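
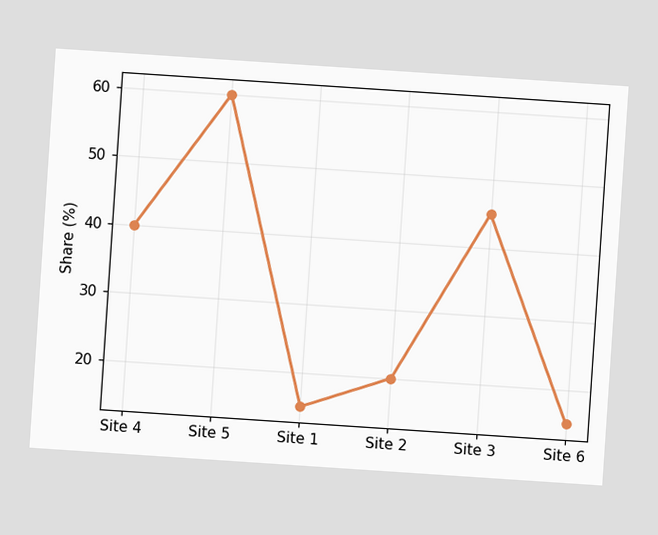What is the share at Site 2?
20%

The chart is tilted about 4° clockwise. At Site 2, the line is at 20%.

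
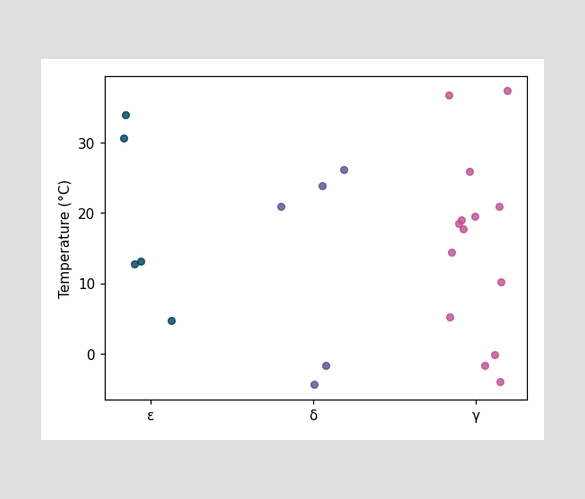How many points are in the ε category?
Counting the markers in the ε column gives 5.

5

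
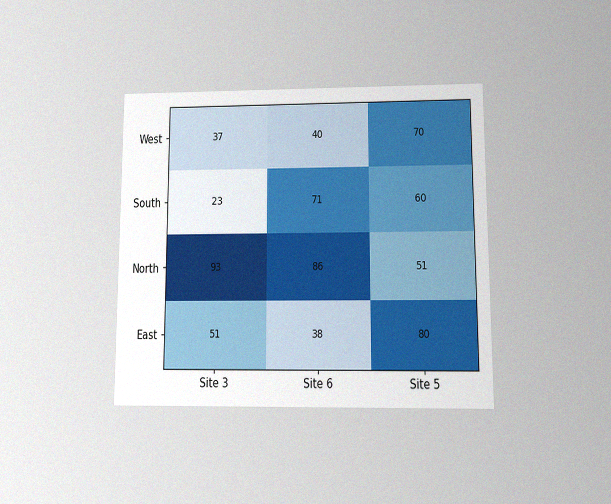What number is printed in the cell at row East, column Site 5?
The chart is viewed at a slight angle, with some photo noise. The (East, Site 5) cell reads 80.

80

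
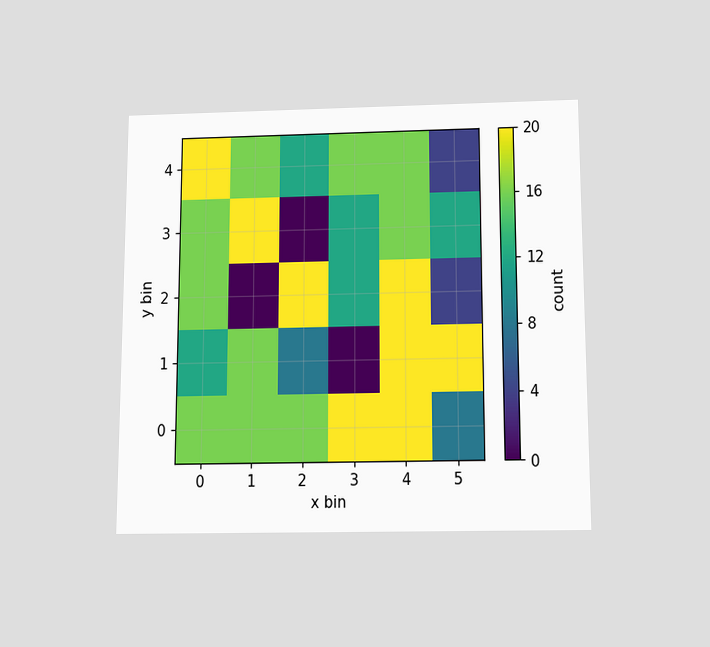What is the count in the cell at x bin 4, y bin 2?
The chart is viewed slightly from below. Matching the cell (4, 2) against the colorbar gives 20.

20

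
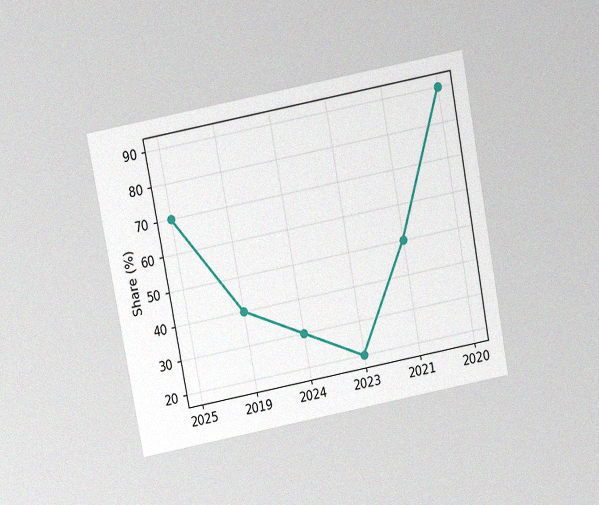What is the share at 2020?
The chart is tilted about 11° counter-clockwise and viewed slightly from above, with some photo noise. At 2020, the line is at 90%.

90%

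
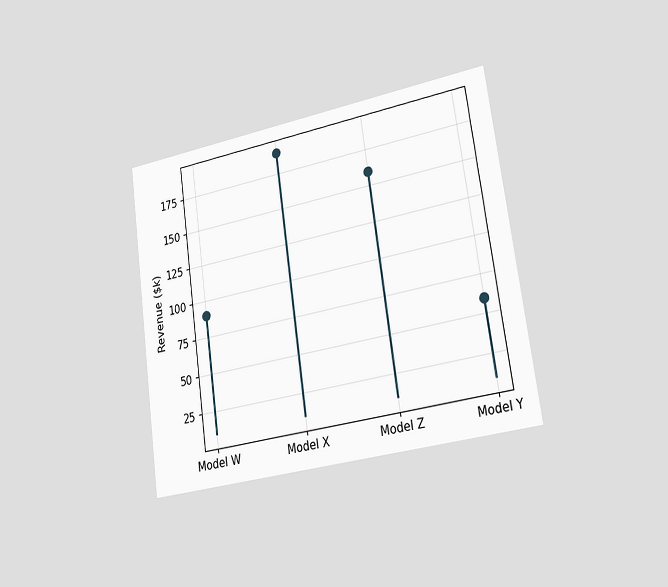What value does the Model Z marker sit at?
$160k

The chart is tilted about 8° counter-clockwise and viewed slightly from the right. The Model Z marker sits at $160k.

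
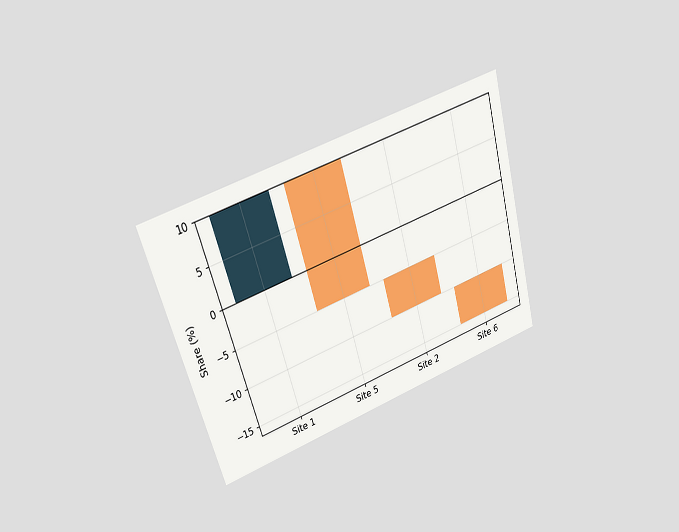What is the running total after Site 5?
The chart is tilted about 17° counter-clockwise and viewed at a slight angle. After Site 5 the running total reaches -5%.

-5%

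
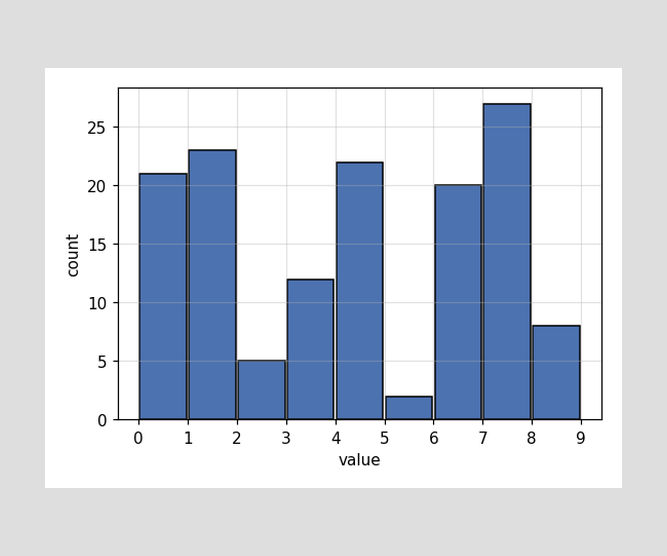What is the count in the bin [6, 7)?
The [6, 7) bin has height 20.

20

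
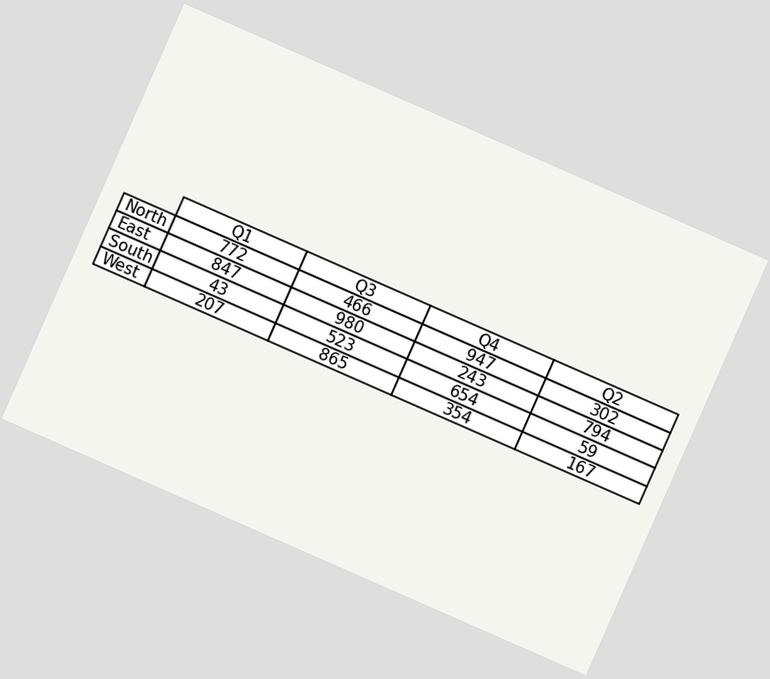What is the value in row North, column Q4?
947

The chart is tilted about 24° clockwise. The (North, Q4) cell reads 947.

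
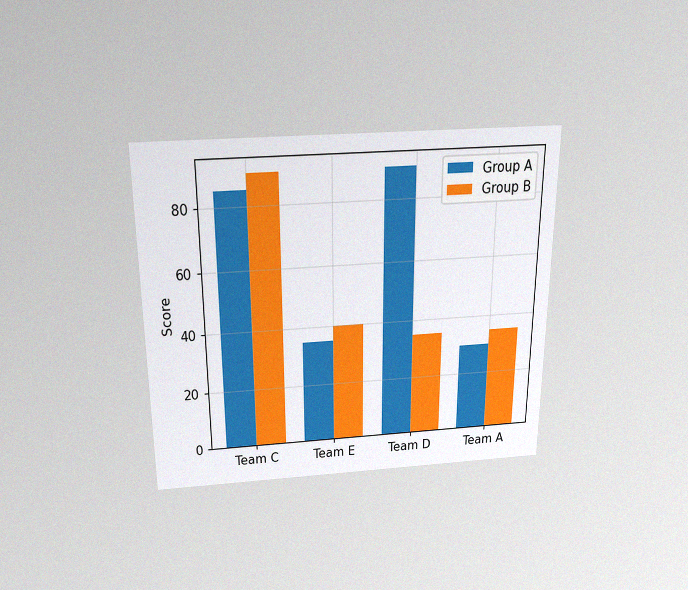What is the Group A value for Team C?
The chart is viewed slightly from above, with some photo noise. The Group A bar at Team C reaches 85 on the y-axis.

85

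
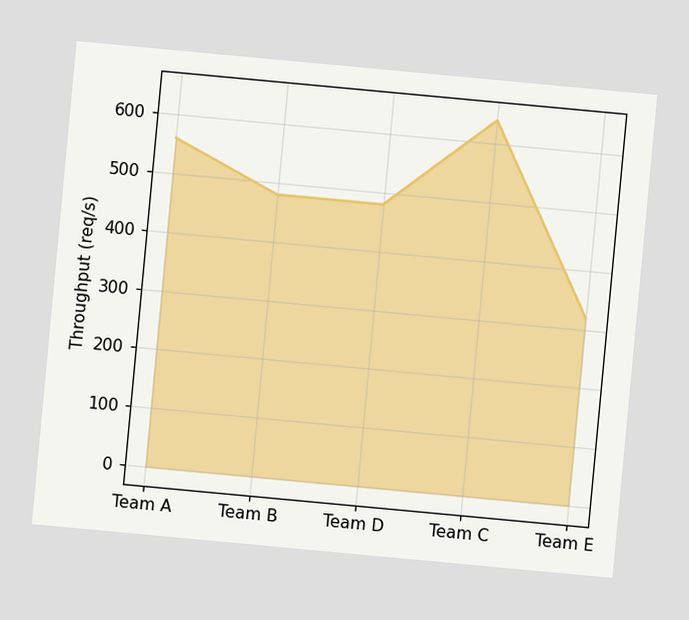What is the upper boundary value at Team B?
The chart is tilted about 5° clockwise. At Team B the upper boundary is at 480req/s.

480req/s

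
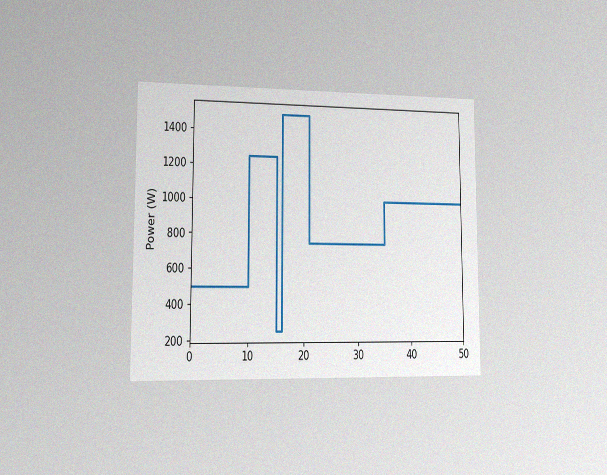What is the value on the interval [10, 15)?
1250W

The chart is viewed slightly from the left, with some photo noise. On [10, 15) the step sits at 1250W.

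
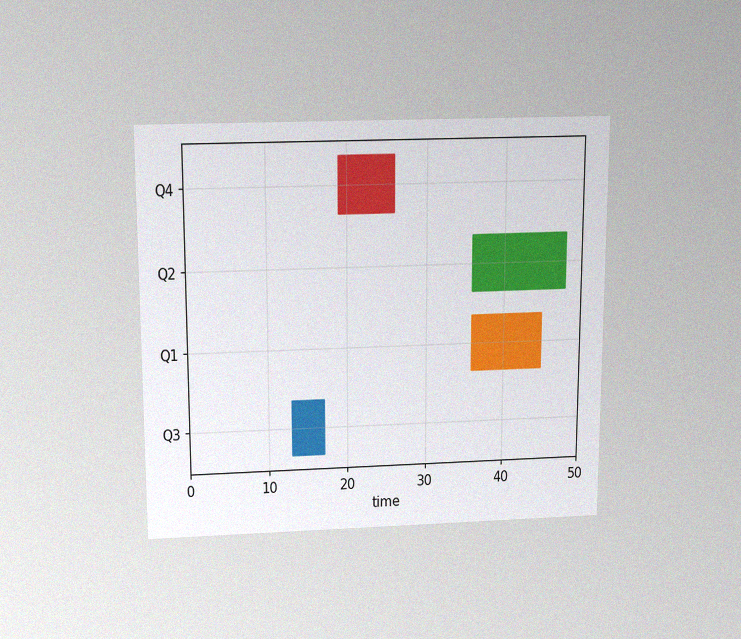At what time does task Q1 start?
36

The chart is viewed slightly from above, with some photo noise. The Q1 bar begins at t=36.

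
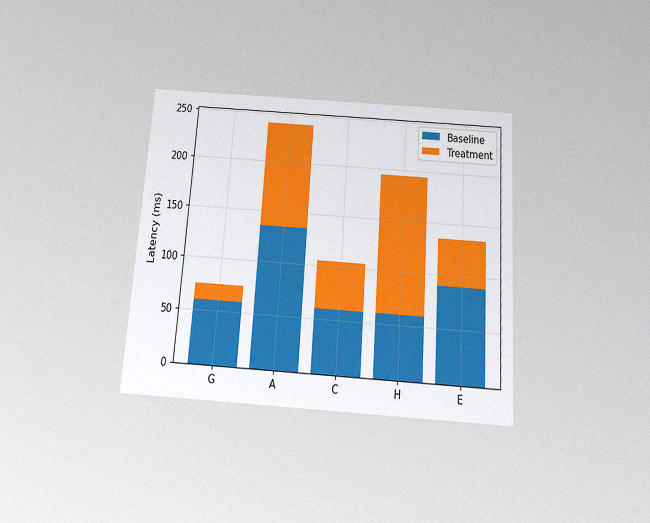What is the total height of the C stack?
105ms

The chart is tilted about 4° clockwise and viewed slightly from below, with some photo noise. The C stack's top reaches 105ms on the y-axis.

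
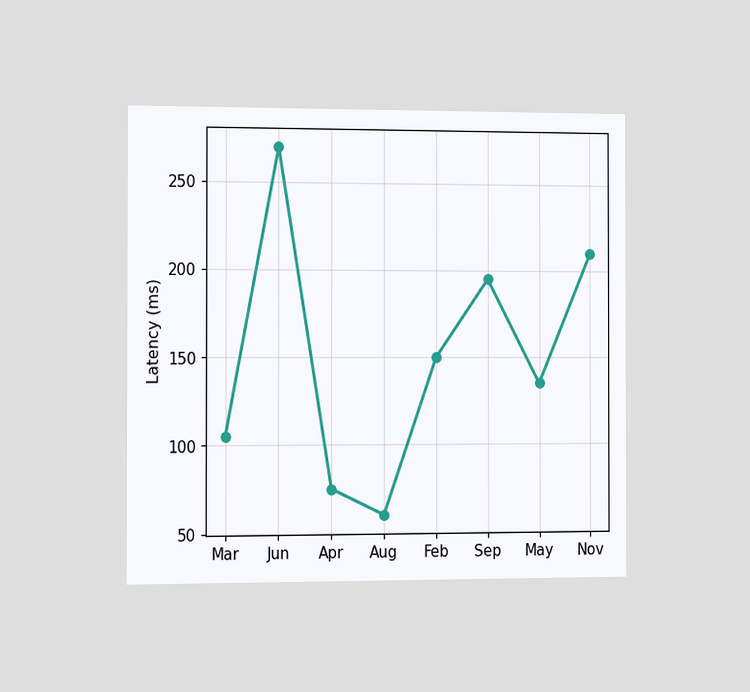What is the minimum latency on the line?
The chart is viewed slightly from the left. The lowest point is at Aug, and reading across to the y-axis gives 60ms.

60ms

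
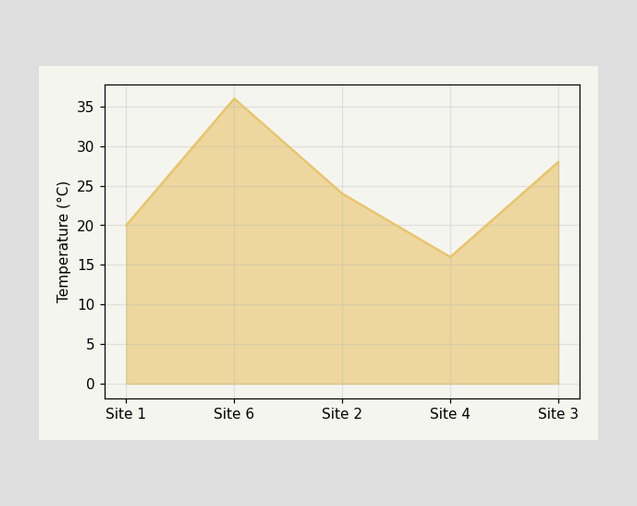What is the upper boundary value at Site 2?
24°C

At Site 2 the upper boundary is at 24°C.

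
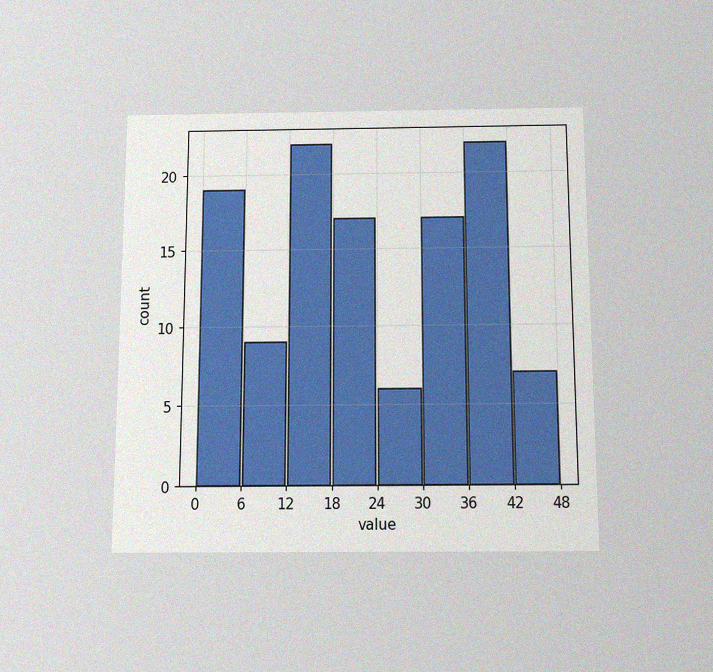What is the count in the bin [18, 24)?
The chart is viewed slightly from below, with some photo noise. The [18, 24) bin has height 17.

17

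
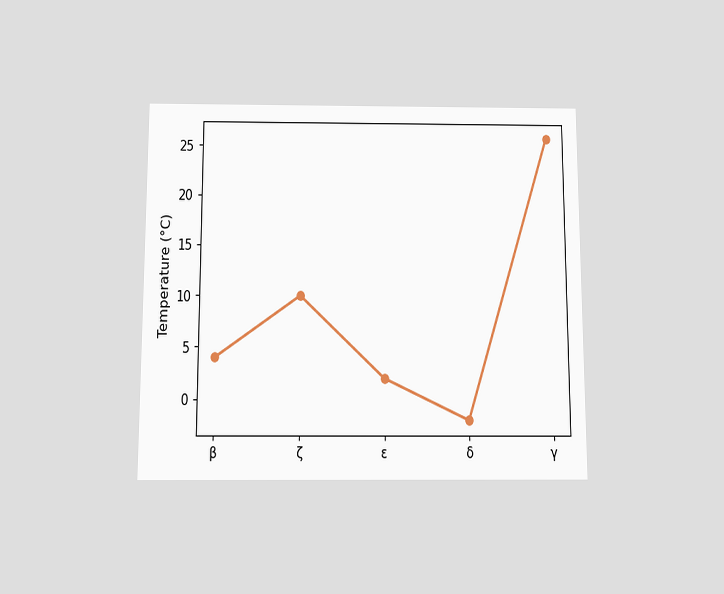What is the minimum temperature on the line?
The chart is viewed slightly from below. The lowest point is at δ, and reading across to the y-axis gives -2°C.

-2°C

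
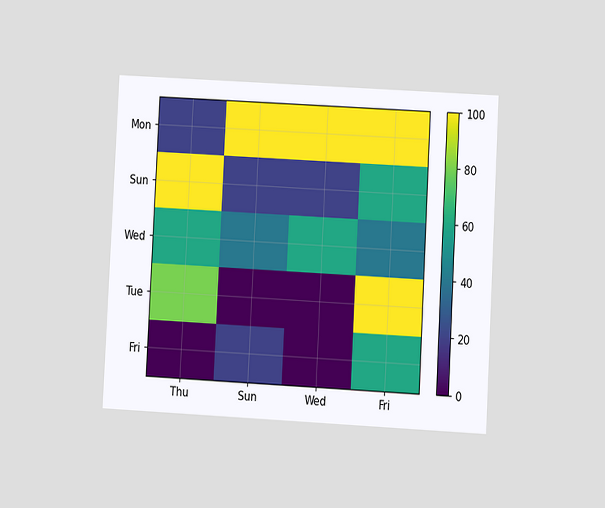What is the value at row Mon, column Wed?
The chart is tilted about 3° clockwise and viewed at a slight angle. Matching cell (Mon, Wed) against the colorbar gives 100.

100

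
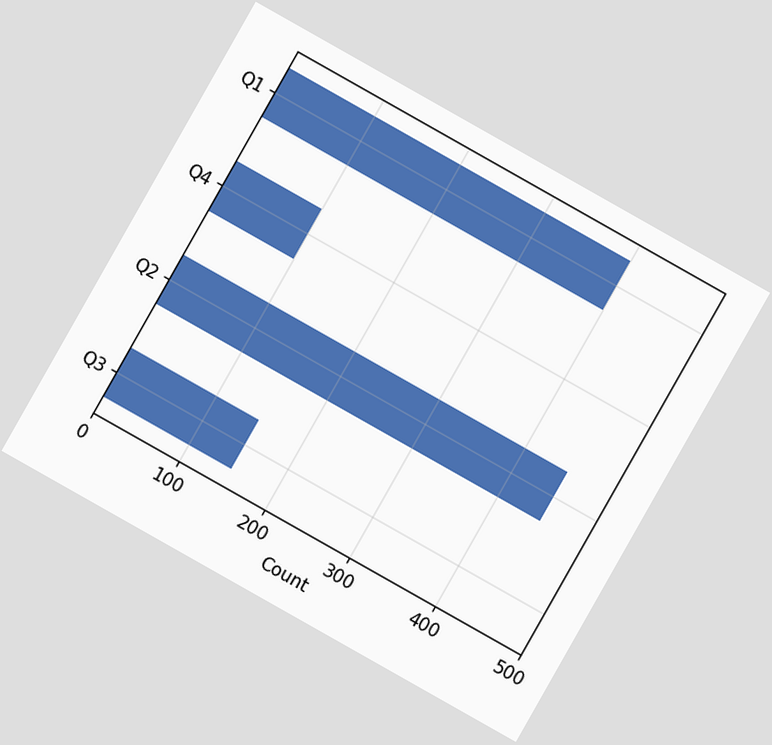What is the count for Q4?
100

The chart is tilted about 30° clockwise. Reading along the chart's x-axis, the Q4 bar reaches 100.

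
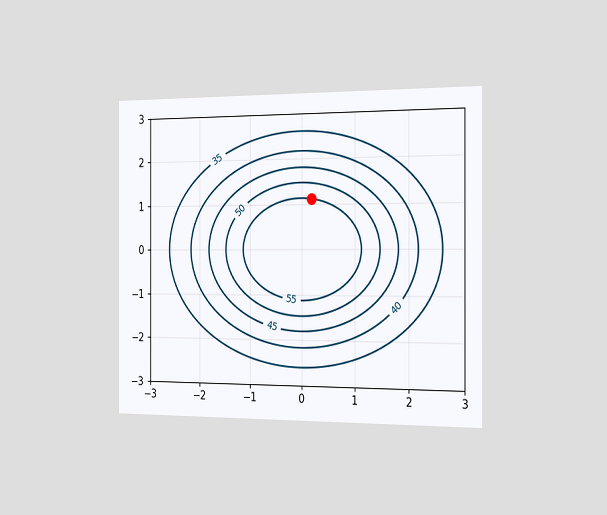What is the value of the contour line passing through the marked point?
55

The chart is viewed slightly from the right. The marked point sits on the contour labelled 55.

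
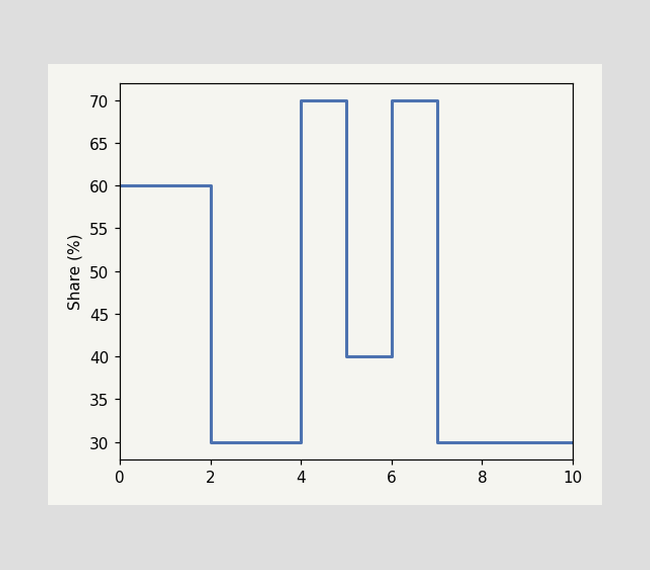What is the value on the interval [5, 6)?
40%

On [5, 6) the step sits at 40%.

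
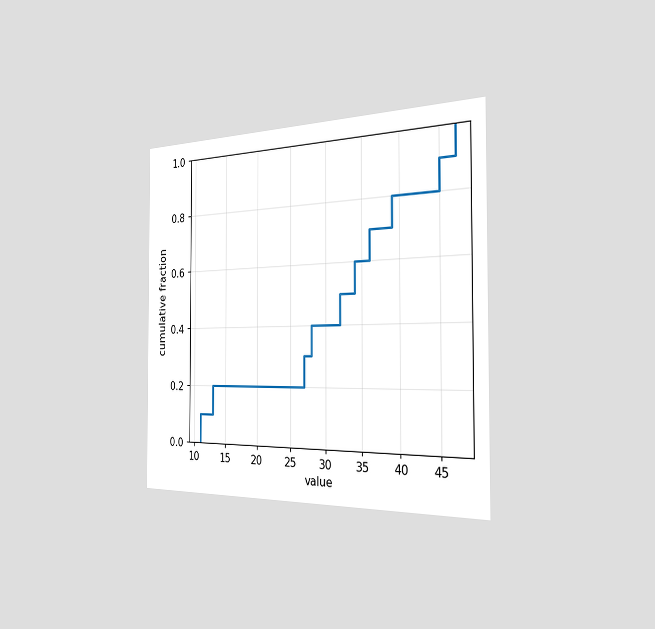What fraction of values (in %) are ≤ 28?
40%

The chart is viewed slightly from the right. At x=28 the ECDF step is at 40%.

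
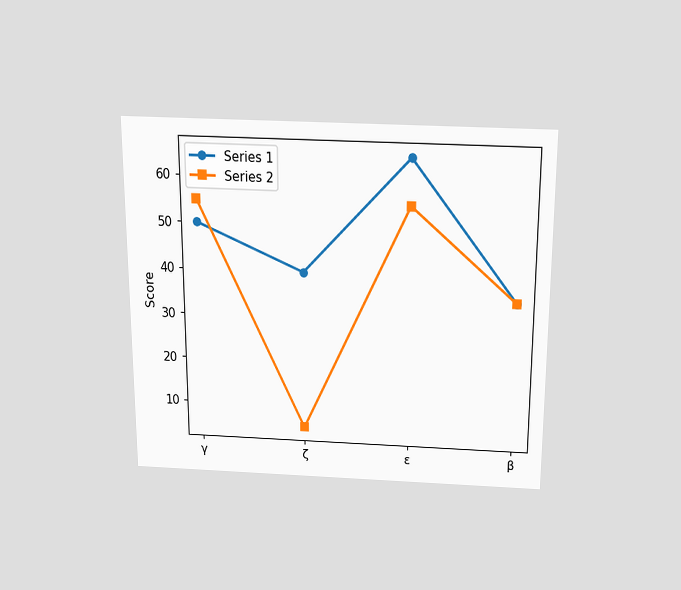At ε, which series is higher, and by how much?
Series 1, by 10

The chart is viewed slightly from above. At ε, Series 1 sits above the other line by 10.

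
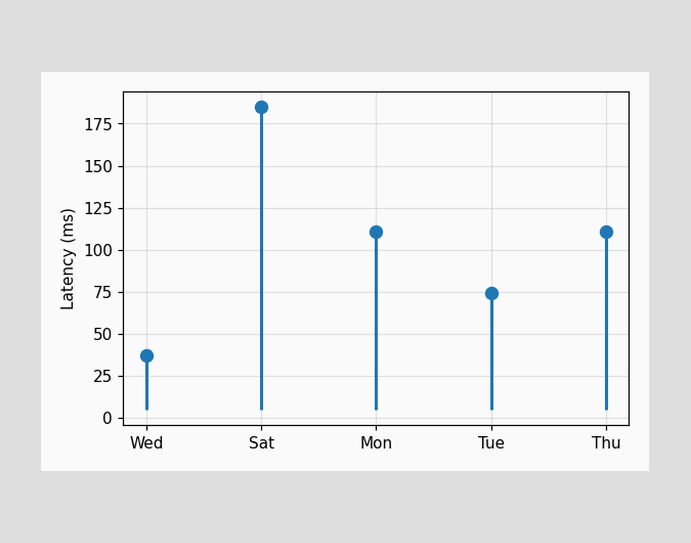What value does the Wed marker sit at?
The Wed marker sits at 37ms.

37ms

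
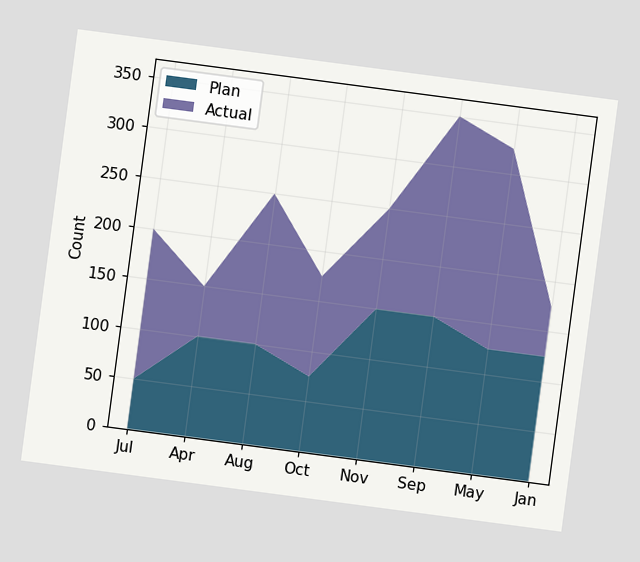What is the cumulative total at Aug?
The chart is tilted about 8° clockwise. The stacked total at Aug reaches 250.

250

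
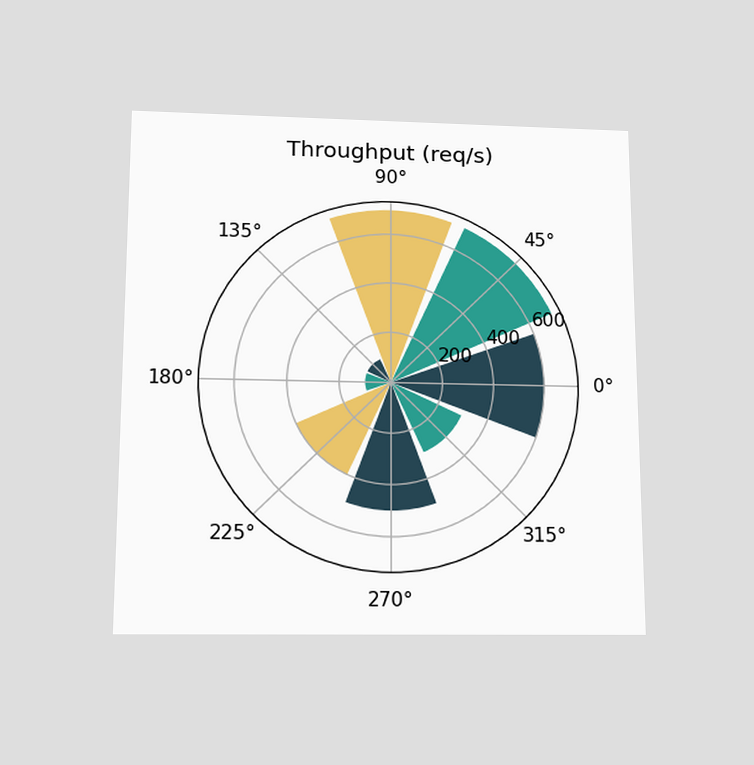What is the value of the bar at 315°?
The chart is viewed slightly from below. The bar at 315° reaches 300req/s on the radial axis.

300req/s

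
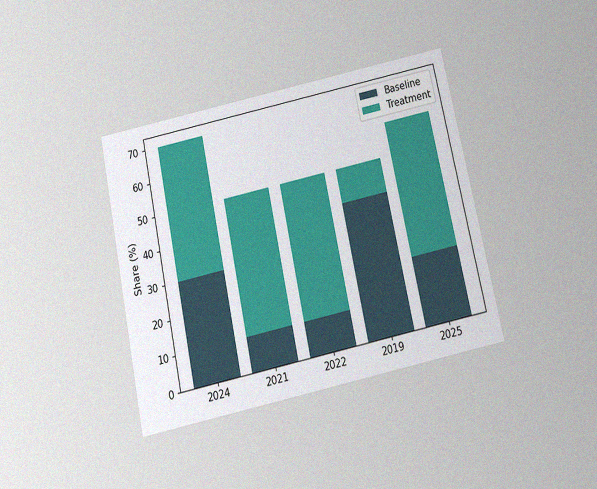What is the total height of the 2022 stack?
The chart is tilted about 12° counter-clockwise and viewed slightly from below, with some photo noise. The 2022 stack's top reaches 50% on the y-axis.

50%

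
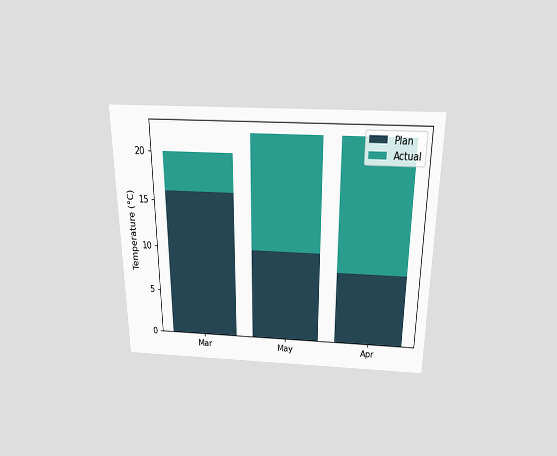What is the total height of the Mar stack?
The chart is viewed slightly from above. The Mar stack's top reaches 20°C on the y-axis.

20°C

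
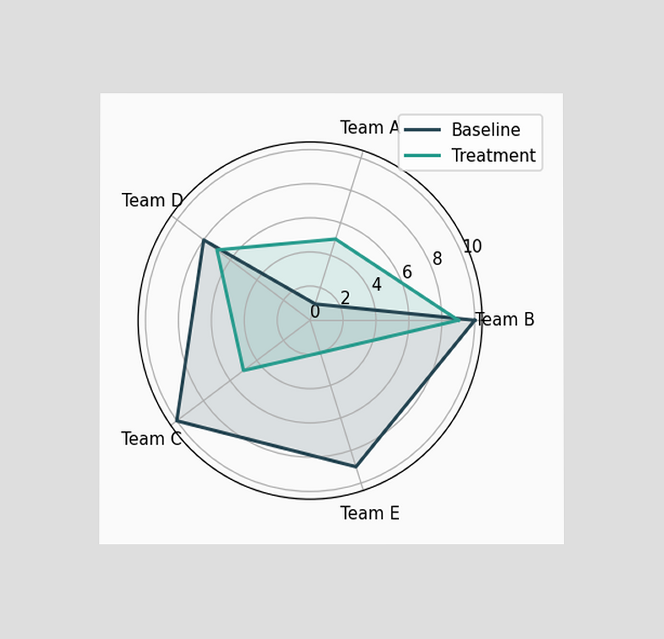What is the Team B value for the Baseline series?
The chart is viewed at a slight angle. On the Team B axis, Baseline reaches 10.

10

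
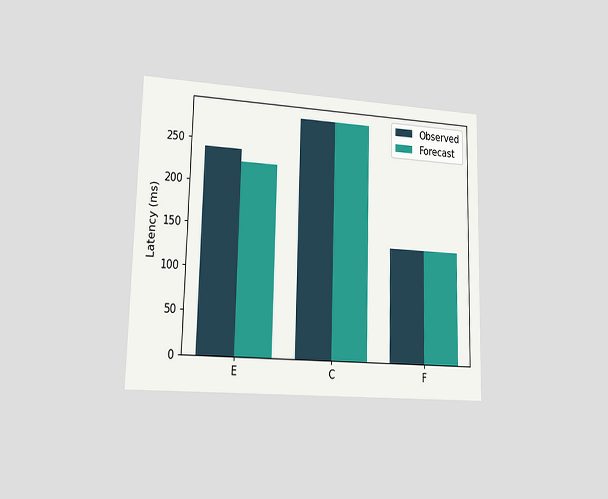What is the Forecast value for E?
The chart is viewed slightly from the left. The Forecast bar at E reaches 225ms on the y-axis.

225ms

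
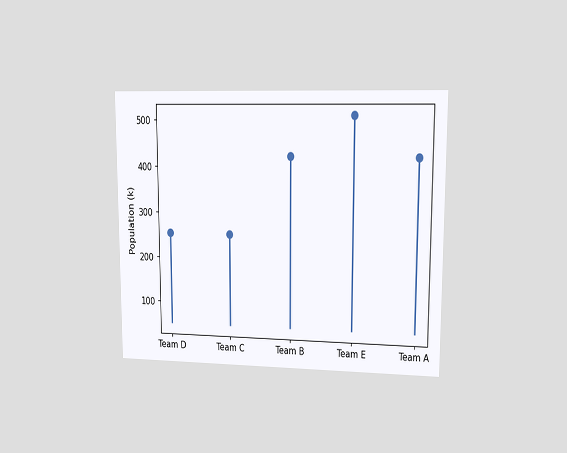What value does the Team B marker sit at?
The chart is viewed at a slight angle. The Team B marker sits at 425k.

425k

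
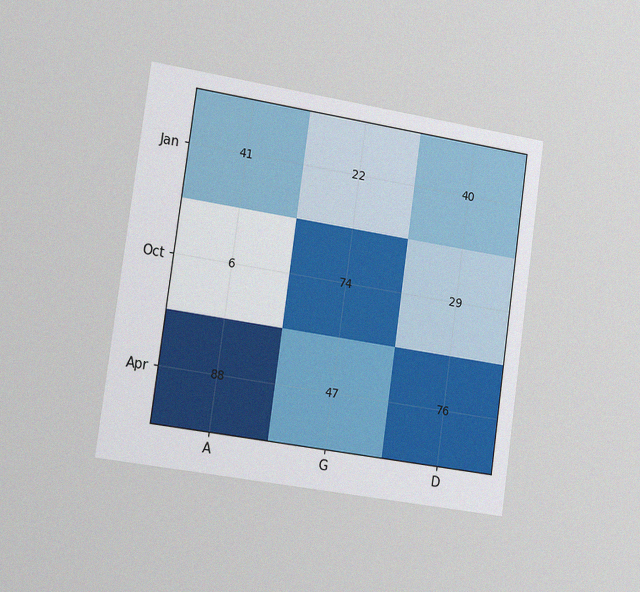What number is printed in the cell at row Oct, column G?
The chart is tilted about 8° clockwise and viewed slightly from the left, with some photo noise. The (Oct, G) cell reads 74.

74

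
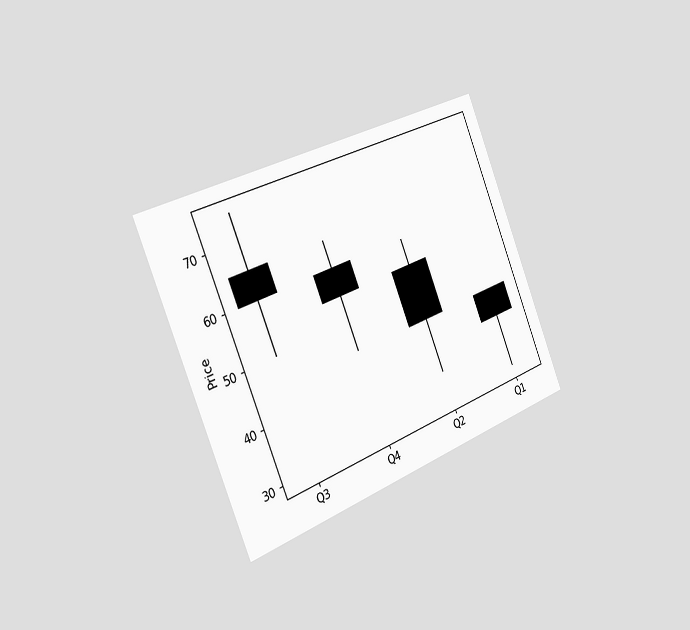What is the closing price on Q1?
The chart is tilted about 22° counter-clockwise and viewed slightly from the left. The Q1 candle closes at 40.

40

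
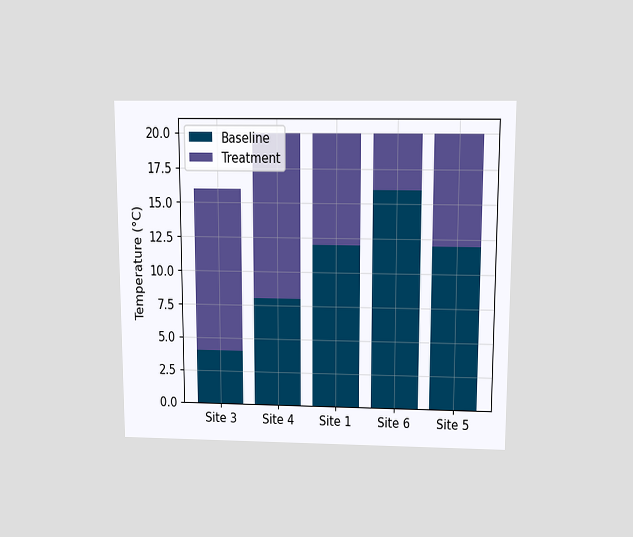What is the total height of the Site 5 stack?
The chart is viewed slightly from above. The Site 5 stack's top reaches 20°C on the y-axis.

20°C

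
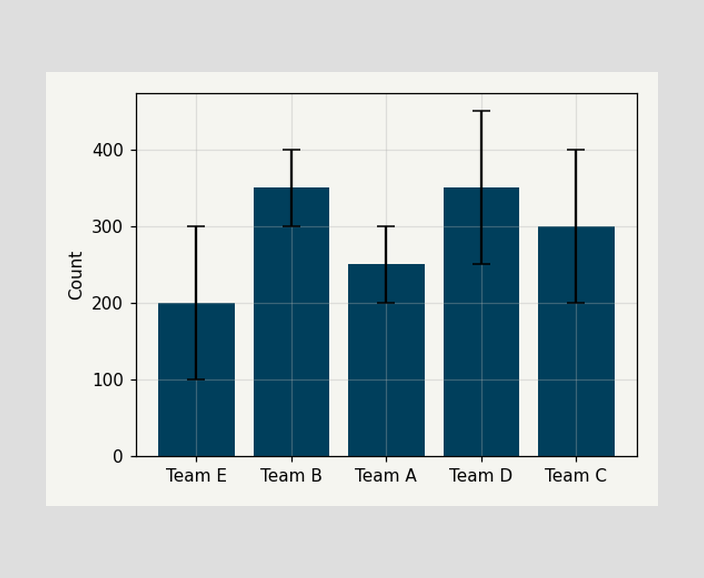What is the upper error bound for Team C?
400

The Team C bar's upper whisker reaches 400.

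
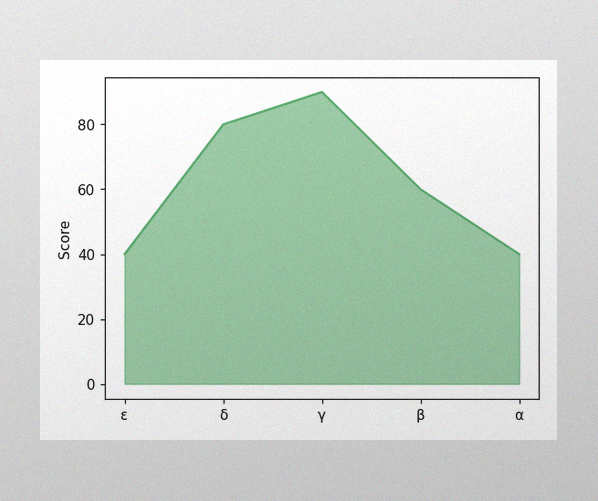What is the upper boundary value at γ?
The image has some photo noise and uneven lighting. At γ the upper boundary is at 90.

90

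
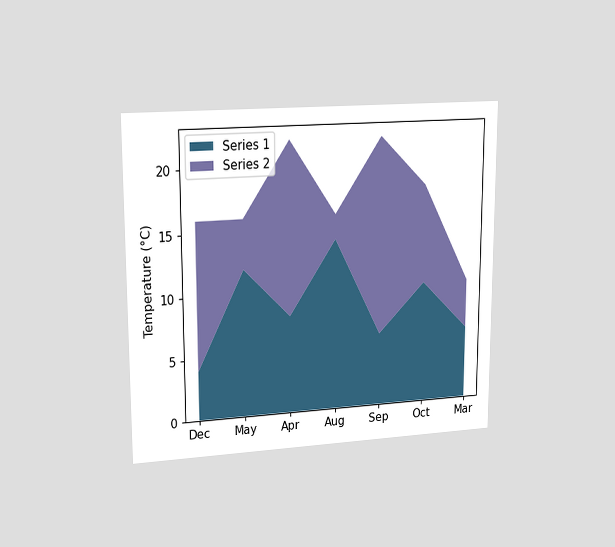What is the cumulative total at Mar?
10°C

The chart is viewed at a slight angle. The stacked total at Mar reaches 10°C.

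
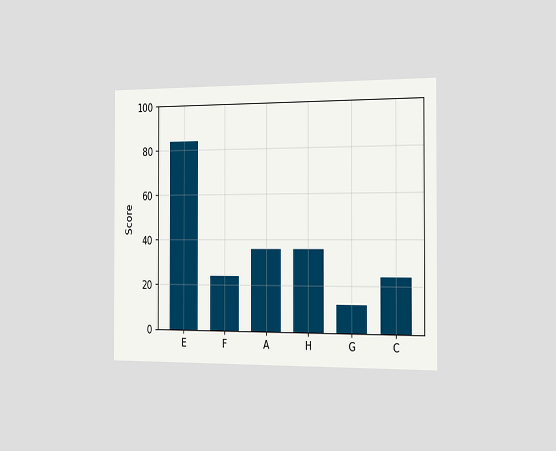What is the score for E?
84

The chart is viewed slightly from the right. Reading along the chart's y-axis, the E bar reaches 84.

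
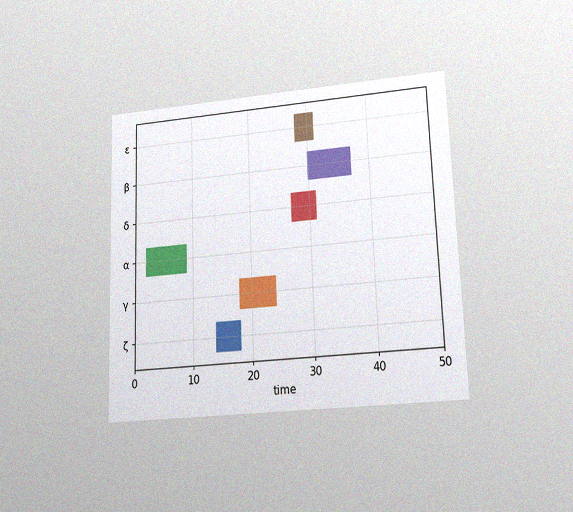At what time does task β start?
The chart is viewed at a slight angle, with some photo noise. The β bar begins at t=30.

30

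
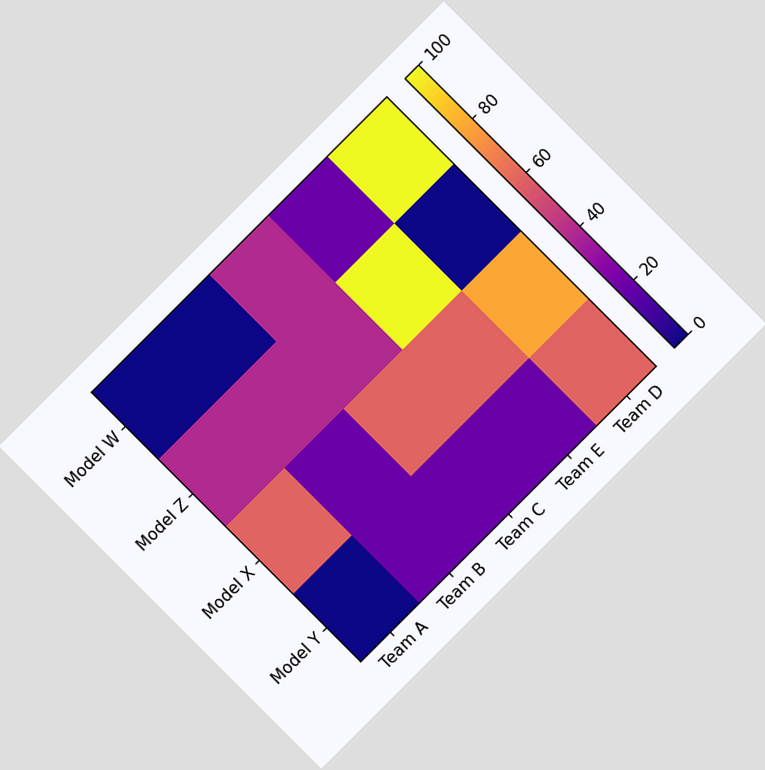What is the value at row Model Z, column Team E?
The chart is tilted about 45° counter-clockwise. Matching cell (Model Z, Team E) against the colorbar gives 100.

100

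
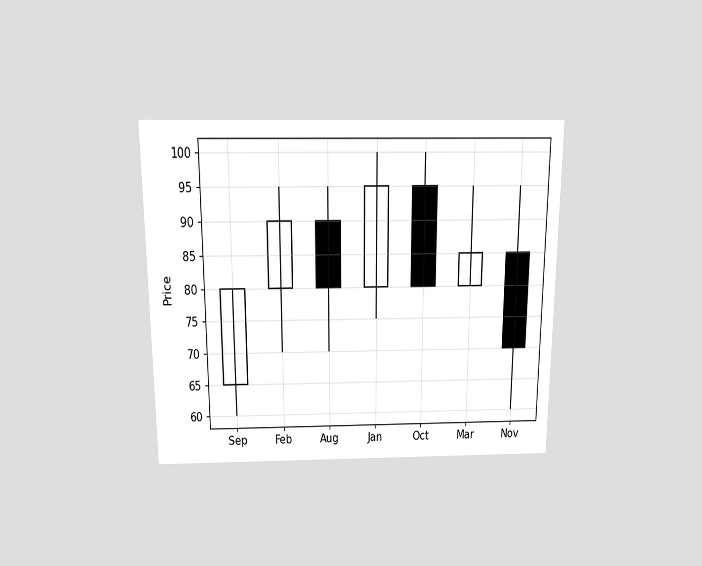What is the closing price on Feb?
The chart is viewed slightly from above. The Feb candle closes at 90.

90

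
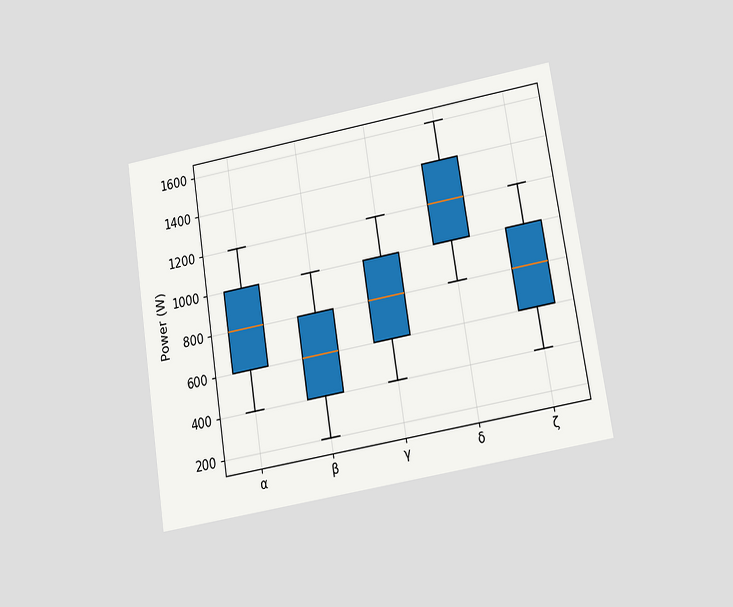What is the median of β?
The chart is tilted about 9° counter-clockwise and viewed slightly from below. The median line in the β box sits at 600W.

600W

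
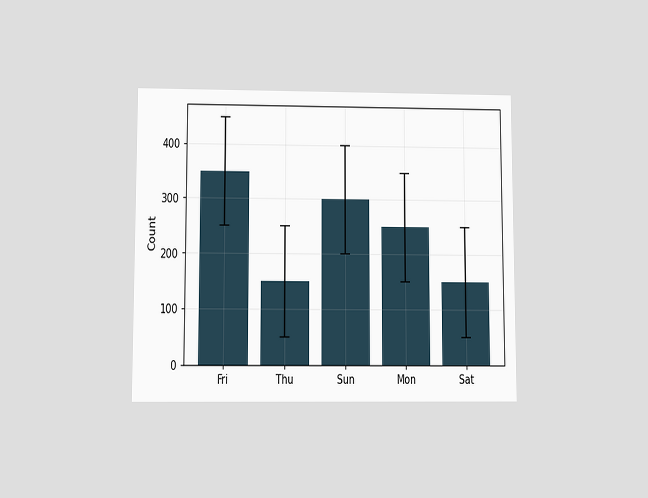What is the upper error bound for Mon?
The chart is viewed slightly from below. The Mon bar's upper whisker reaches 350.

350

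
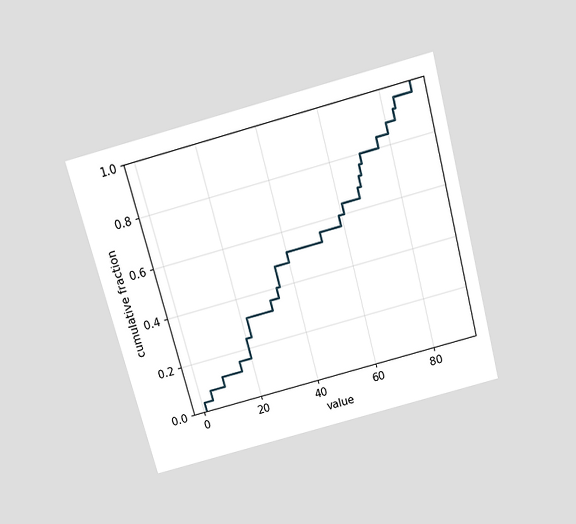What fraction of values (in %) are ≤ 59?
The chart is tilted about 15° counter-clockwise and viewed slightly from above. At x=59 the ECDF step is at 60%.

60%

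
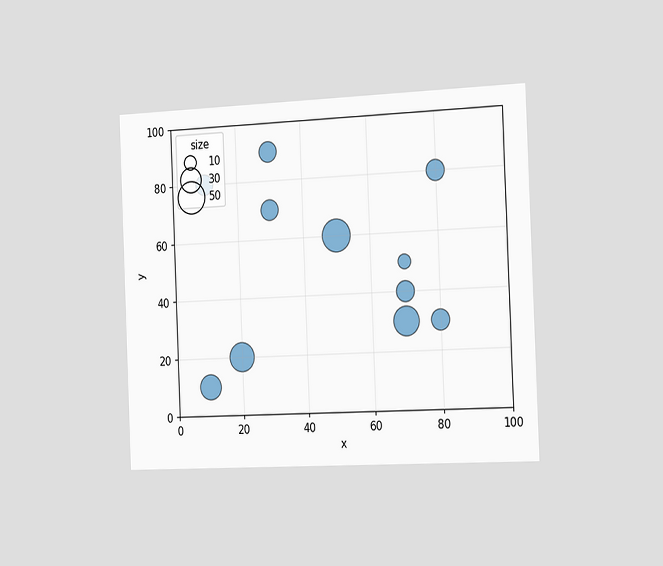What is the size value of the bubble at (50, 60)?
50

The chart is tilted about 2° counter-clockwise and viewed slightly from the right. Matching the bubble at (50, 60) against the size legend gives 50.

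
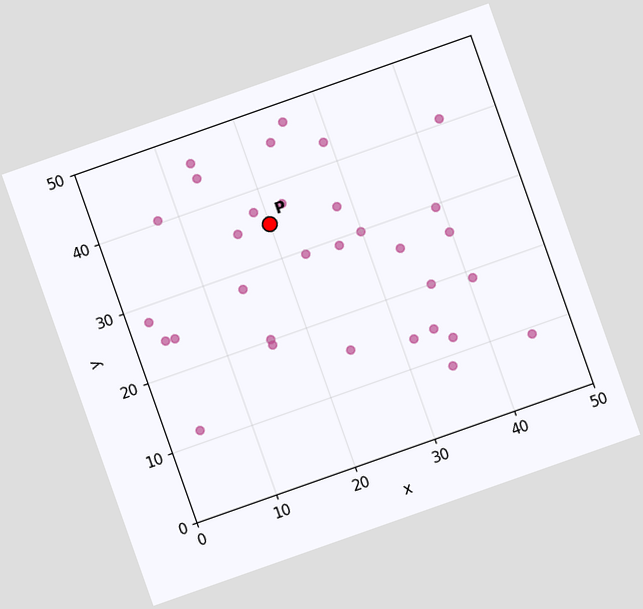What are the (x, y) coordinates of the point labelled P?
The chart is tilted about 19° counter-clockwise. Following the gridlines from P to each axis, P sits at (20, 35).

(20, 35)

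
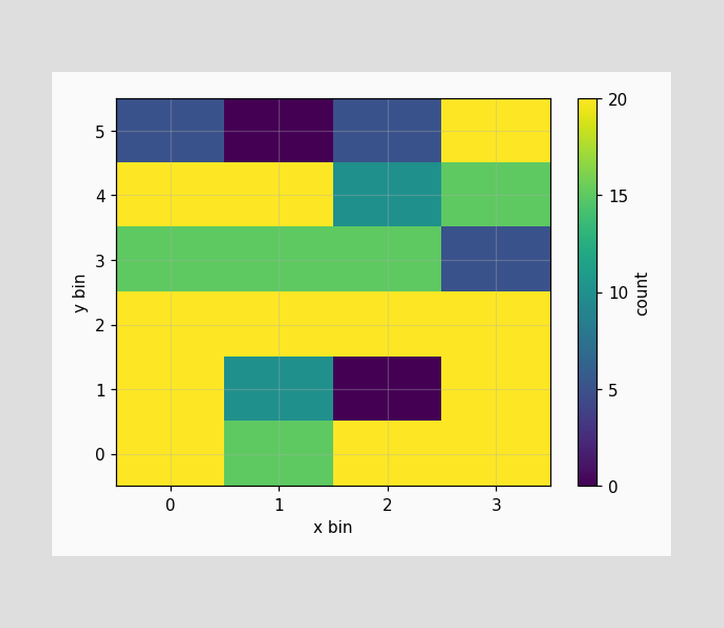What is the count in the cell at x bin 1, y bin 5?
Matching the cell (1, 5) against the colorbar gives 0.

0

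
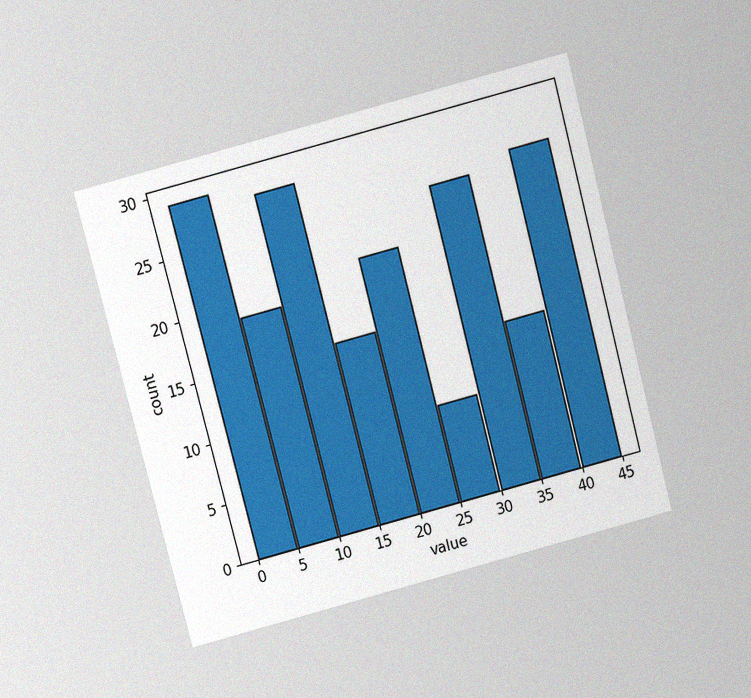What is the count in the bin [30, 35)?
25

The chart is tilted about 15° counter-clockwise and viewed slightly from above, with some photo noise. The [30, 35) bin has height 25.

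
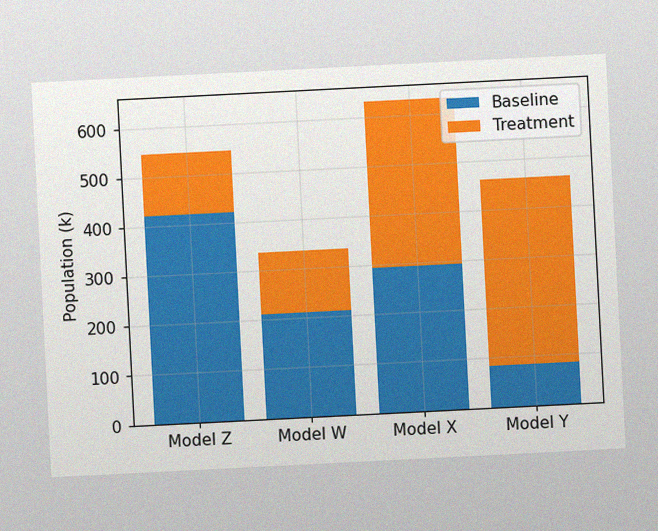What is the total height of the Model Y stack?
462k

The chart is tilted about 3° counter-clockwise, with some photo noise. The Model Y stack's top reaches 462k on the y-axis.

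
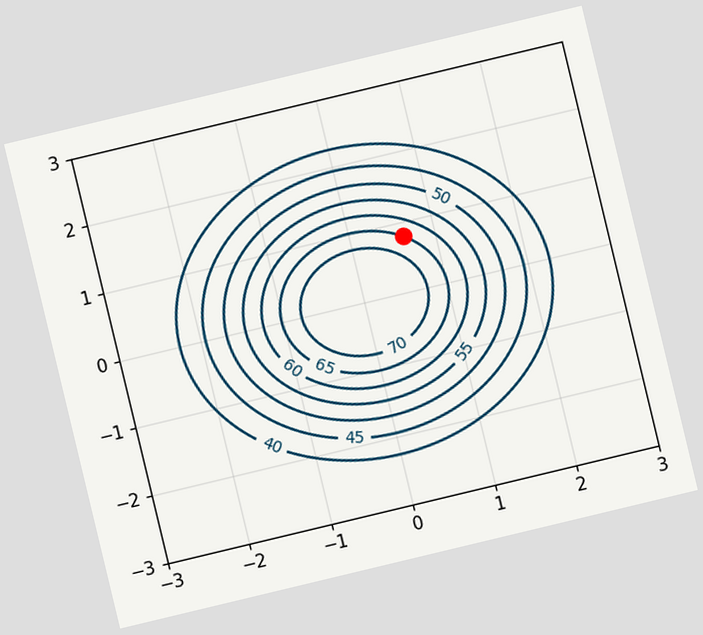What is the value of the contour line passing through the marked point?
The chart is tilted about 13° counter-clockwise. The marked point sits on the contour labelled 65.

65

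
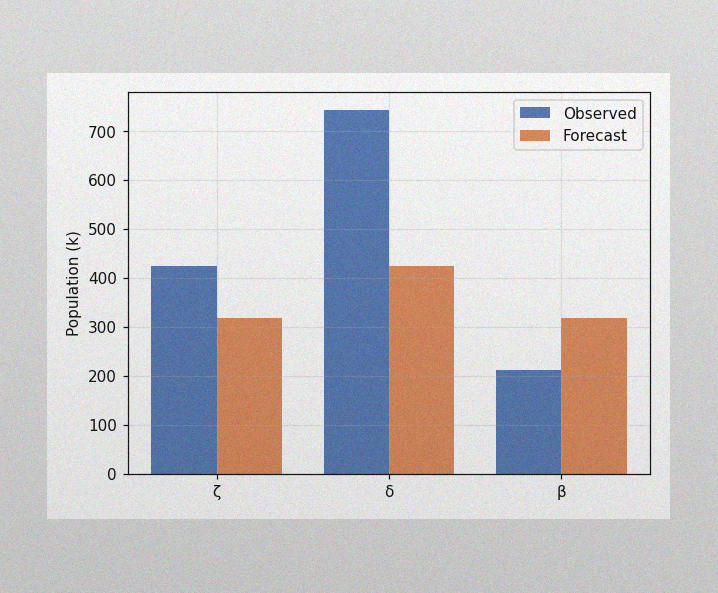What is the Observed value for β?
212k

The image has some photo noise and uneven lighting. The Observed bar at β reaches 212k on the y-axis.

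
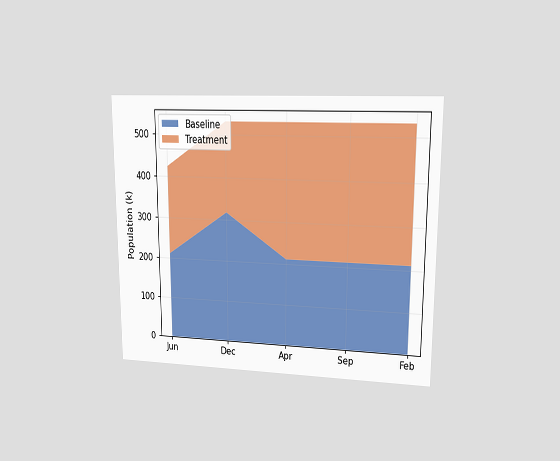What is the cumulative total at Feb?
The chart is viewed at a slight angle. The stacked total at Feb reaches 530k.

530k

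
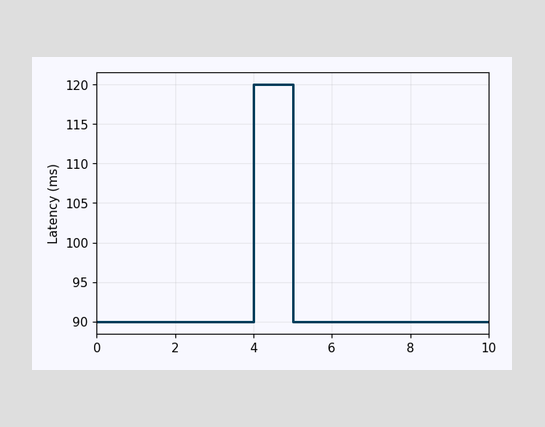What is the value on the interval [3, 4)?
90ms

On [3, 4) the step sits at 90ms.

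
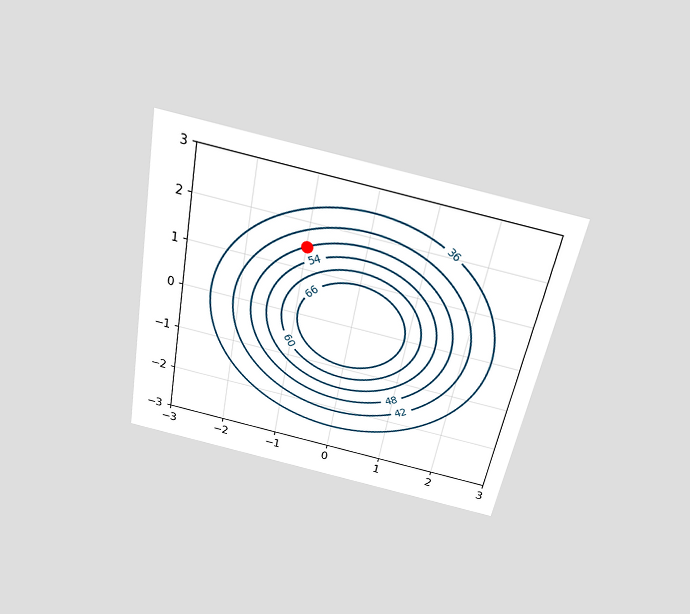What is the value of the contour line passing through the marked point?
48

The chart is tilted about 11° clockwise and viewed slightly from above. The marked point sits on the contour labelled 48.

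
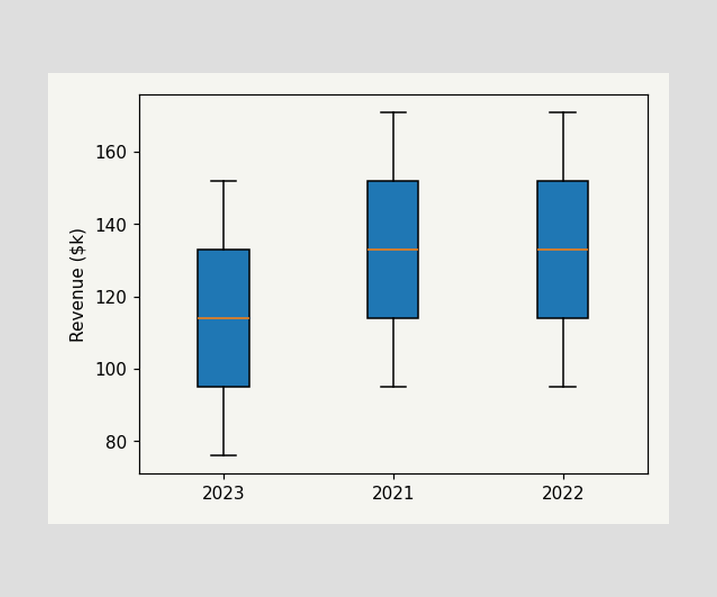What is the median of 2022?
$133k

The median line in the 2022 box sits at $133k.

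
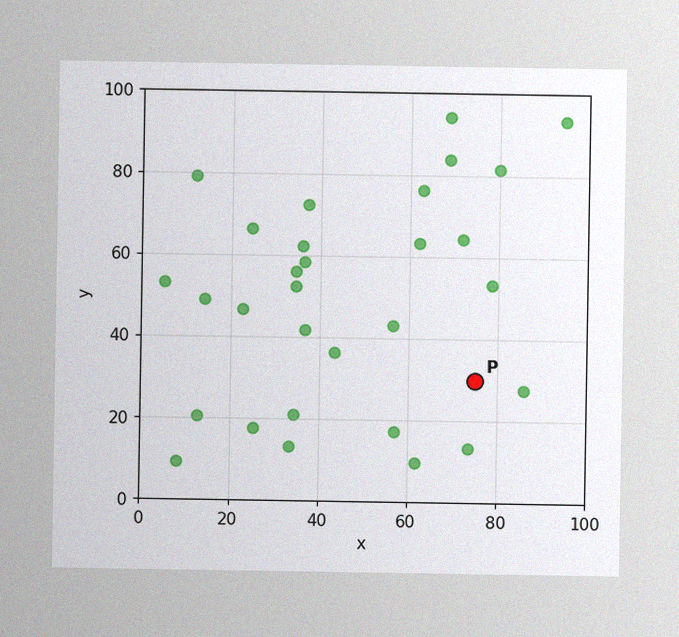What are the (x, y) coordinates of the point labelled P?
(75, 30)

The image has some photo noise and uneven lighting. Following the gridlines from P to each axis, P sits at (75, 30).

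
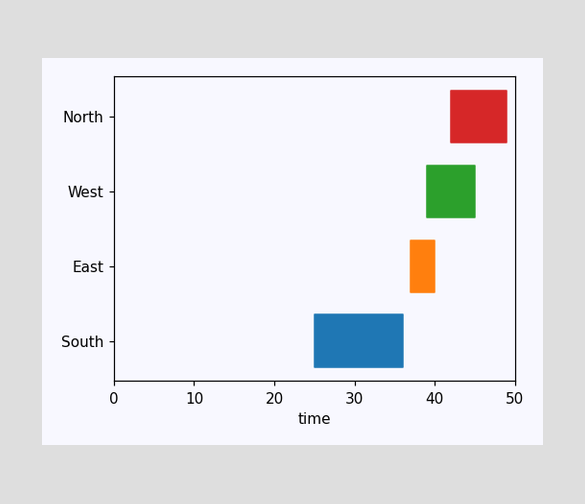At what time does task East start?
The East bar begins at t=37.

37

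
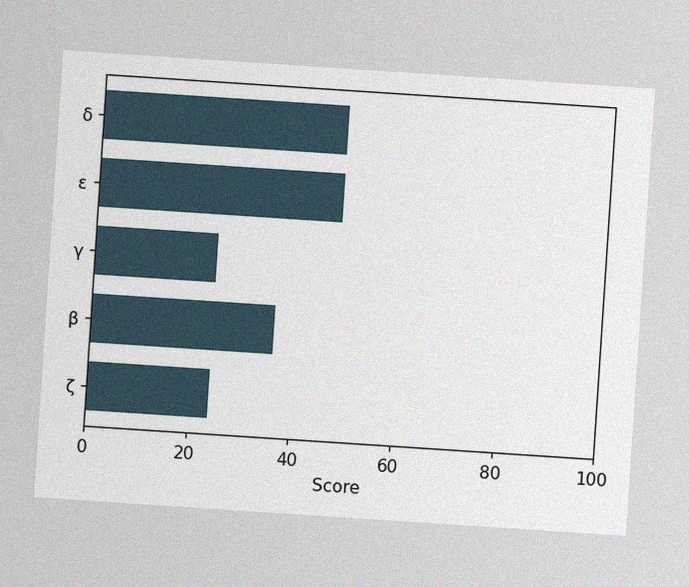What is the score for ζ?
24

The chart is tilted about 4° clockwise, with some photo noise. Reading along the chart's x-axis, the ζ bar reaches 24.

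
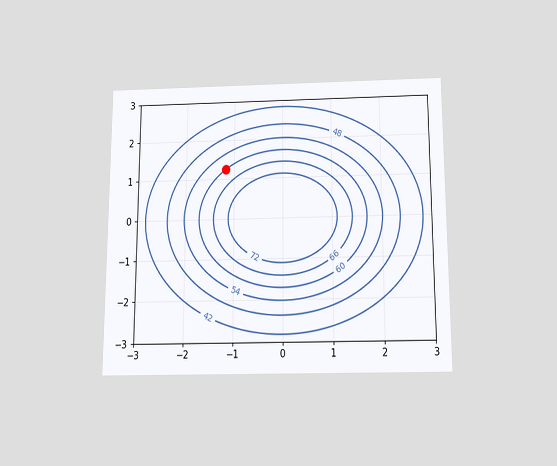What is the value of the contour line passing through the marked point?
60

The chart is viewed slightly from below. The marked point sits on the contour labelled 60.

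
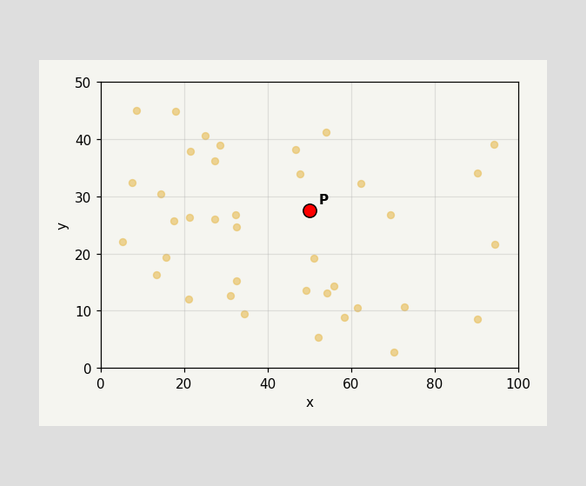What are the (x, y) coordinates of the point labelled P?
Following the gridlines from P to each axis, P sits at (50, 27.5).

(50, 27.5)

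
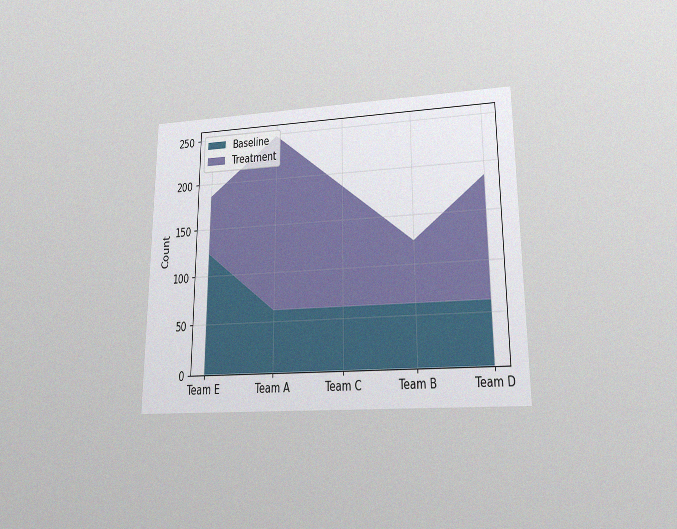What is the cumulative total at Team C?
186

The chart is viewed at a slight angle, with some photo noise. The stacked total at Team C reaches 186.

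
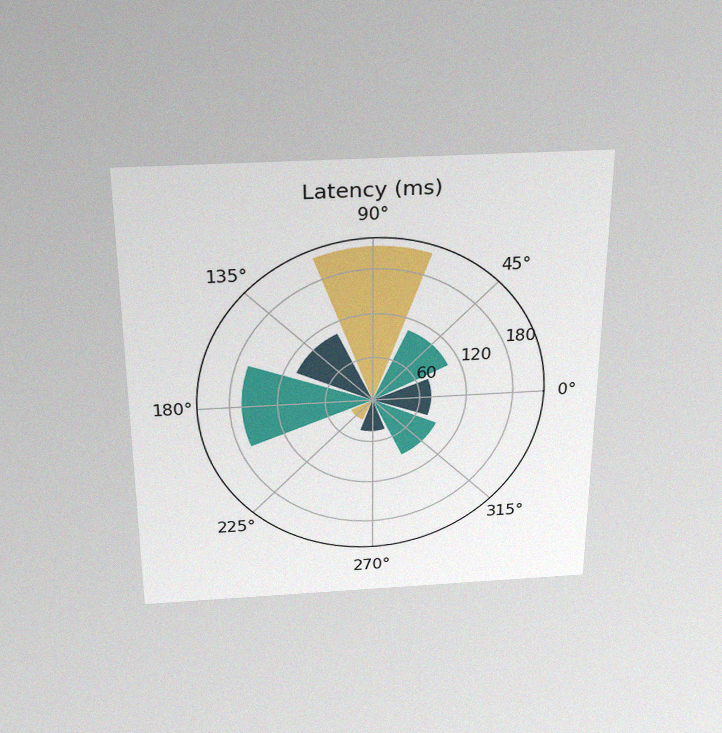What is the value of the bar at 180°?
The chart is viewed slightly from above, with some photo noise. The bar at 180° reaches 165ms on the radial axis.

165ms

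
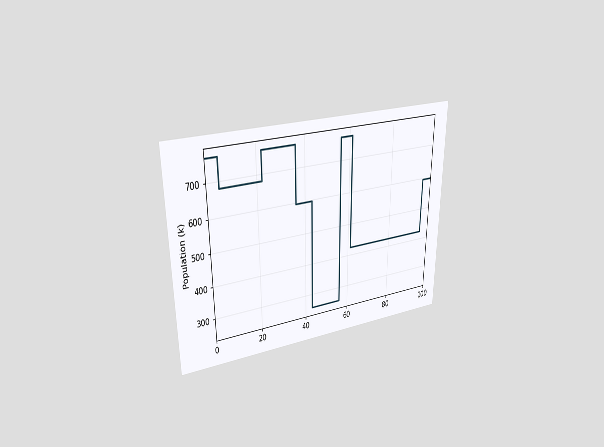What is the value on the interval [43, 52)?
The chart is viewed at a slight angle. On [43, 52) the step sits at 255k.

255k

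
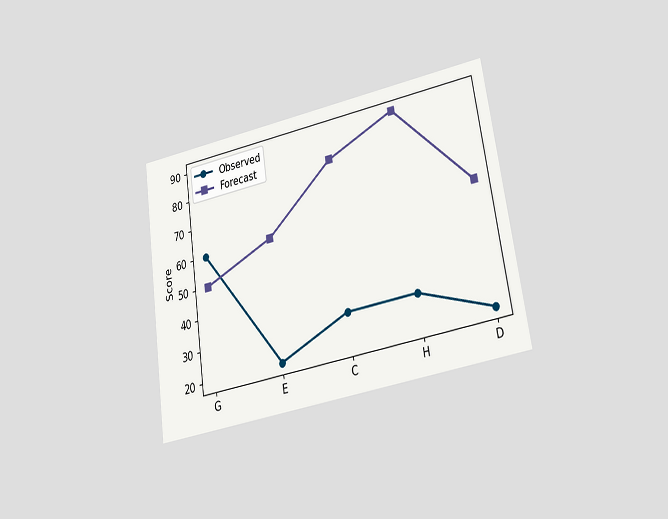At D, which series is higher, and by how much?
The chart is tilted about 8° counter-clockwise and viewed at a slight angle. At D, Forecast sits above the other line by 40.

Forecast, by 40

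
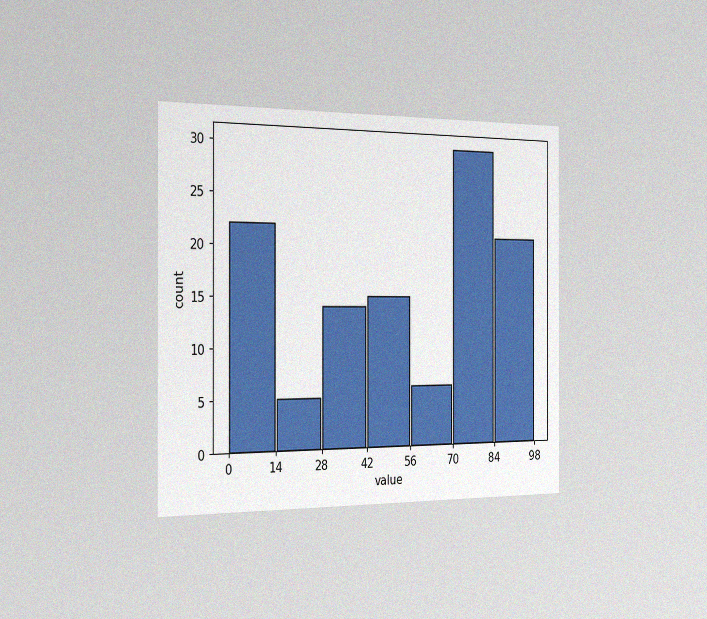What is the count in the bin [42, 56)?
The chart is viewed slightly from the left, with some photo noise. The [42, 56) bin has height 15.

15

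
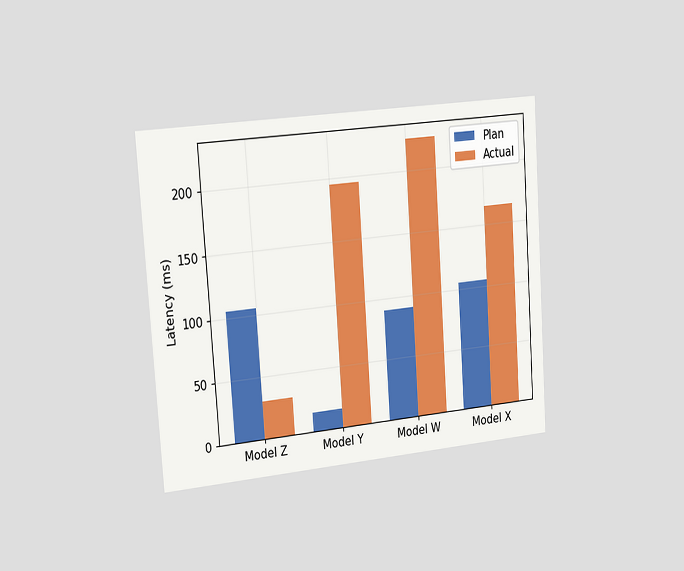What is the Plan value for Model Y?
15ms

The chart is tilted about 4° counter-clockwise and viewed slightly from the left. The Plan bar at Model Y reaches 15ms on the y-axis.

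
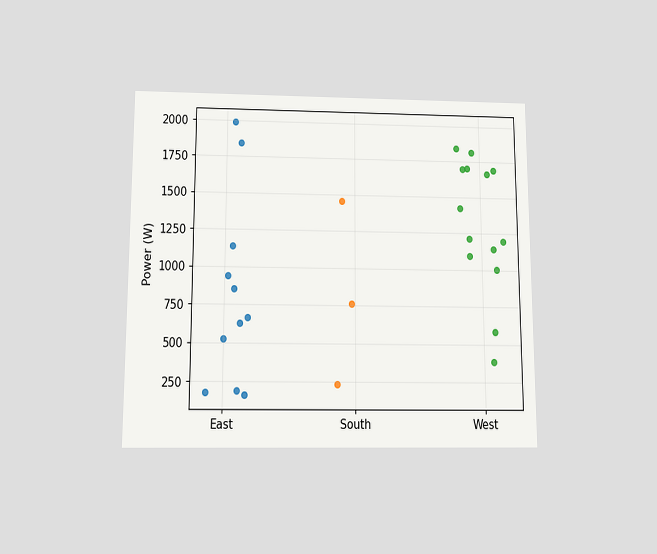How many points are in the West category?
The chart is viewed slightly from below. Counting the markers in the West column gives 14.

14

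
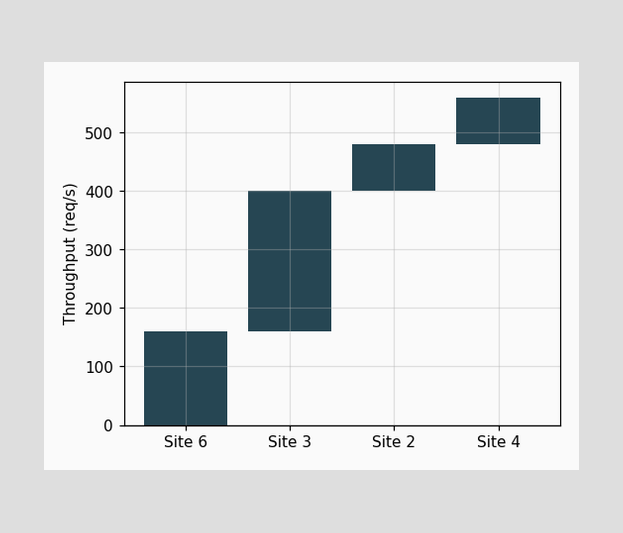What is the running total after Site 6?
160req/s

After Site 6 the running total reaches 160req/s.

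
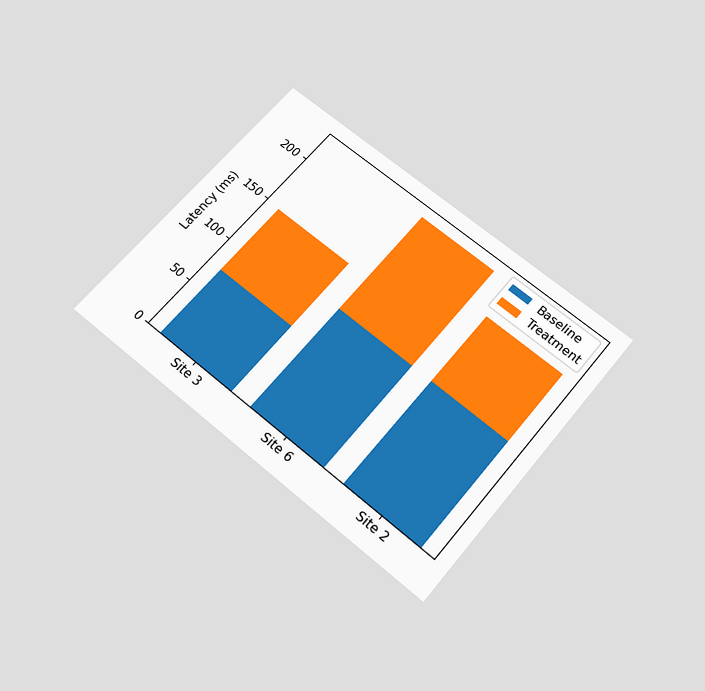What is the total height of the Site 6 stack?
222ms

The chart is tilted about 40° clockwise and viewed slightly from below. The Site 6 stack's top reaches 222ms on the y-axis.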